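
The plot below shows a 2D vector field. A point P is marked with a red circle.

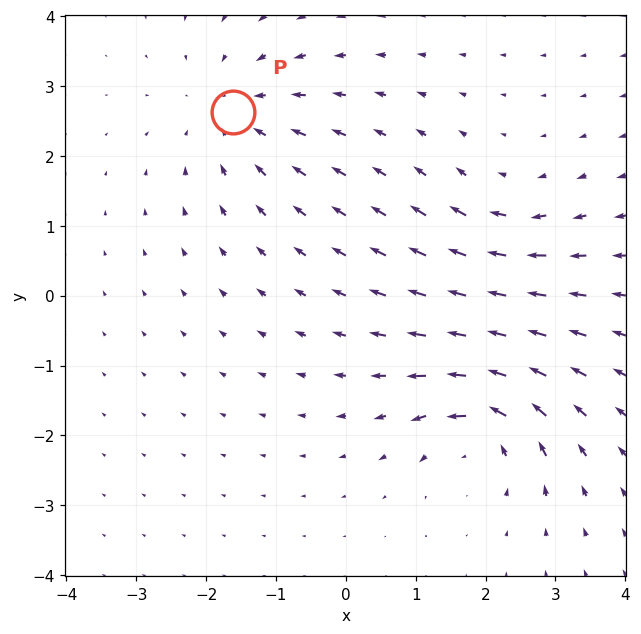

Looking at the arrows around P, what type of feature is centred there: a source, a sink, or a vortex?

At P (-1.6, 2.6) the arrows converge inward. Divergence about -4, curl ≈0 — negative divergence with near-zero curl is a sink.

sink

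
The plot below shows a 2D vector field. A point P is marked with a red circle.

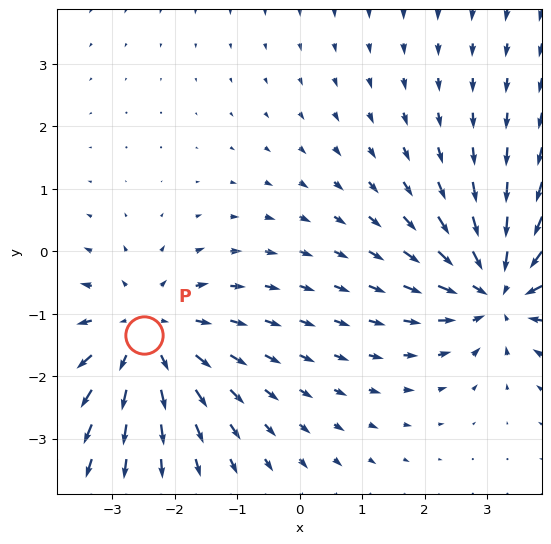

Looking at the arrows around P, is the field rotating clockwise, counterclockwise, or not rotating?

Near P at (-2.5, -1.3) the arrows show no circulation. The curl there is ≈0.

not rotating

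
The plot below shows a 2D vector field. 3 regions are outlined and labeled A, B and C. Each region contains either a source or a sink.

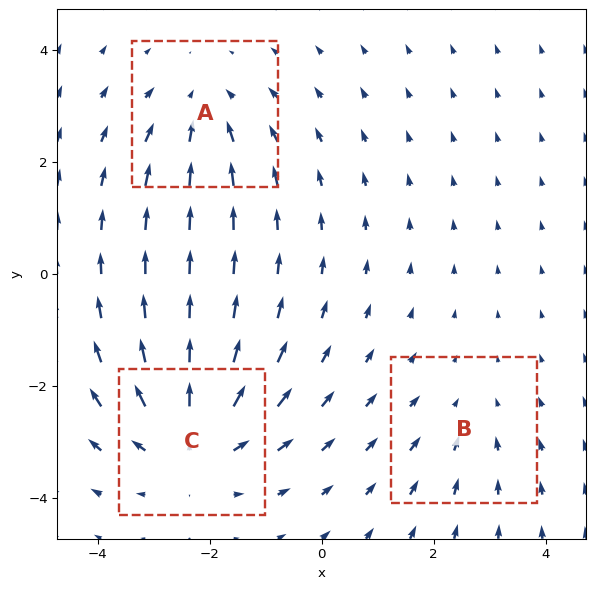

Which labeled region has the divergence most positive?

Divergence at each region's feature centre — A: about -3, B: about -2, C: about +4. Region C is most positive.

C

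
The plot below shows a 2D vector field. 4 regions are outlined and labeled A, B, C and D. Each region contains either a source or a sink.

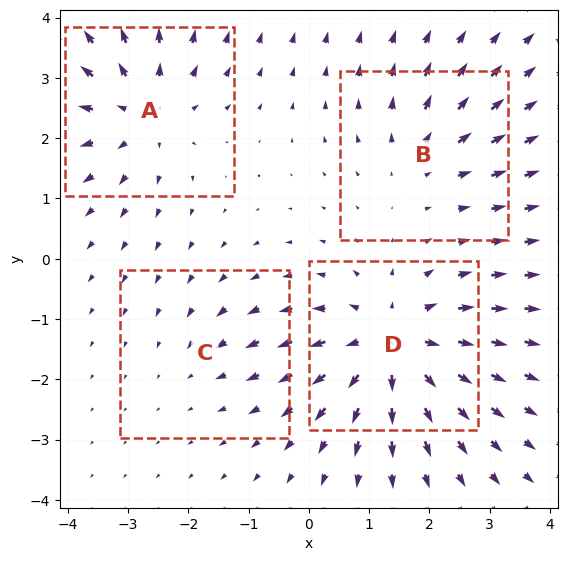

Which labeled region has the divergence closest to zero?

Divergence at each region's feature centre — A: about +5, B: about +3, C: about -2, D: about +7. Region C is closest to zero.

C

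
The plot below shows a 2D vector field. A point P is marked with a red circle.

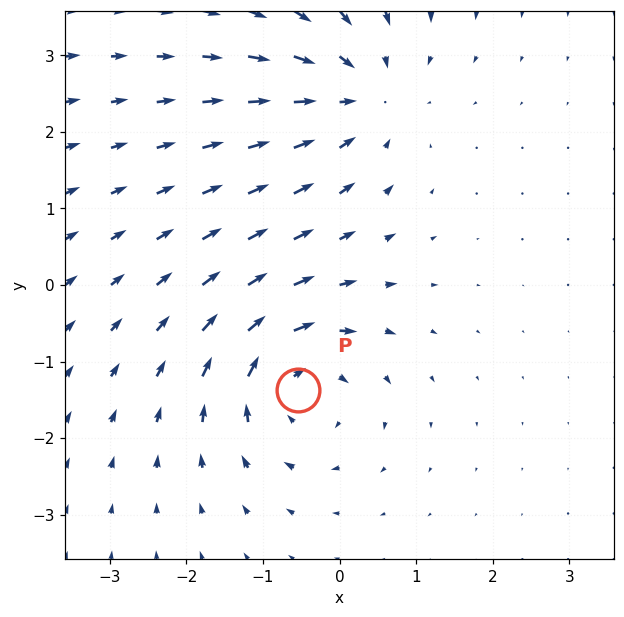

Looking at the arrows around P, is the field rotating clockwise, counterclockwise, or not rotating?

clockwise

Near P at (-0.5, -1.4) the arrows circulate clockwise. The curl (z-component) there is about -6; negative curl means clockwise rotation.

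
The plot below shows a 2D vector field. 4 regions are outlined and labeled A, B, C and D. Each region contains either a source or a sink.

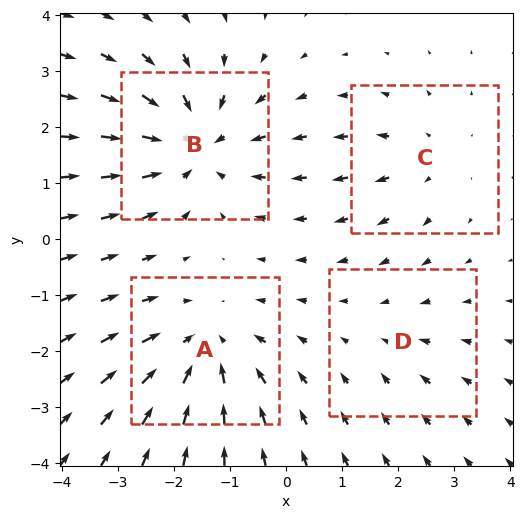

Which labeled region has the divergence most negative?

Divergence at each region's feature centre — A: about -5, B: about -5, C: about +3, D: about -2. Region B is most negative.

B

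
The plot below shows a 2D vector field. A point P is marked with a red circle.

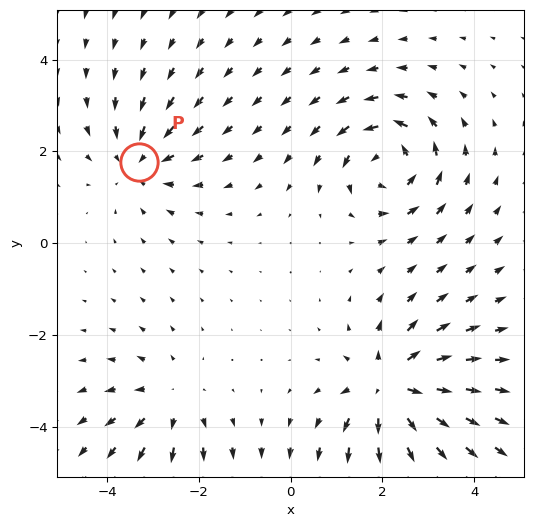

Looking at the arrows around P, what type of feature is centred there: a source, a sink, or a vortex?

sink

At P (-3.3, 1.8) the arrows converge inward. Divergence about -3, curl ≈0 — negative divergence with near-zero curl is a sink.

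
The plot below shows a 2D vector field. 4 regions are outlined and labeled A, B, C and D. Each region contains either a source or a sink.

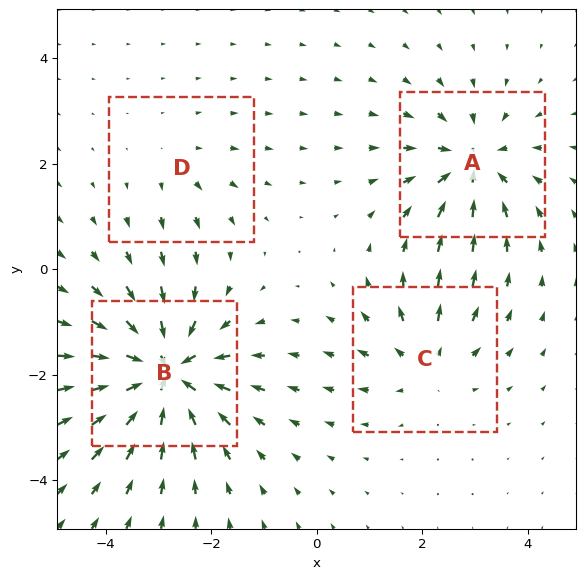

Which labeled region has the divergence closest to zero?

Divergence at each region's feature centre — A: about -5, B: about -8, C: about +4, D: about +2. Region D is closest to zero.

D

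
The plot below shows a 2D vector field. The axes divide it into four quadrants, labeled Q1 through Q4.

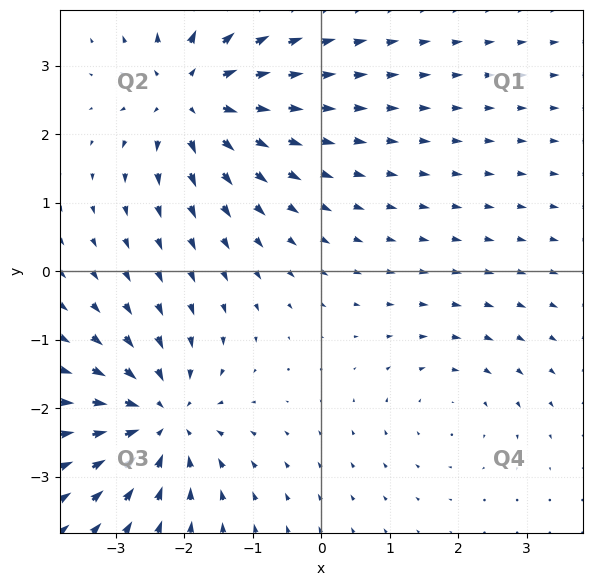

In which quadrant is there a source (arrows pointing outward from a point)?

The source sits at approximately (-1.9, 2.6), which lies in quadrant Q2. The divergence there is about +6, positive as expected for a source.

Q2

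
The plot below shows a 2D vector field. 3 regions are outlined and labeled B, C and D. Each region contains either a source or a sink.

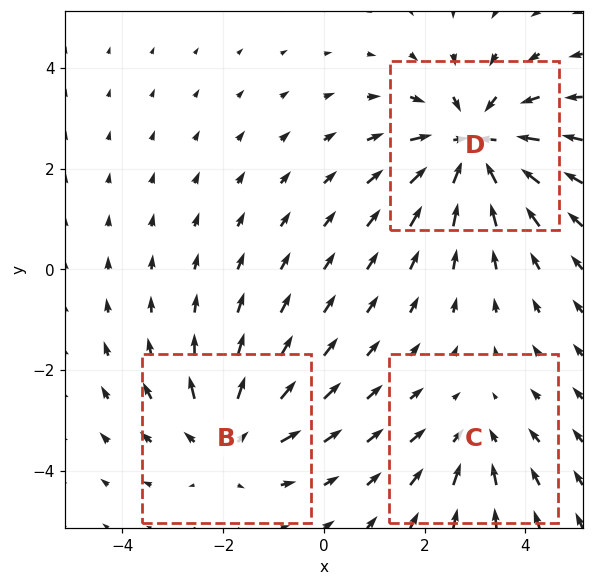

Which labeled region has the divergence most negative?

D

Divergence at each region's feature centre — B: about +3, C: about -2, D: about -4. Region D is most negative.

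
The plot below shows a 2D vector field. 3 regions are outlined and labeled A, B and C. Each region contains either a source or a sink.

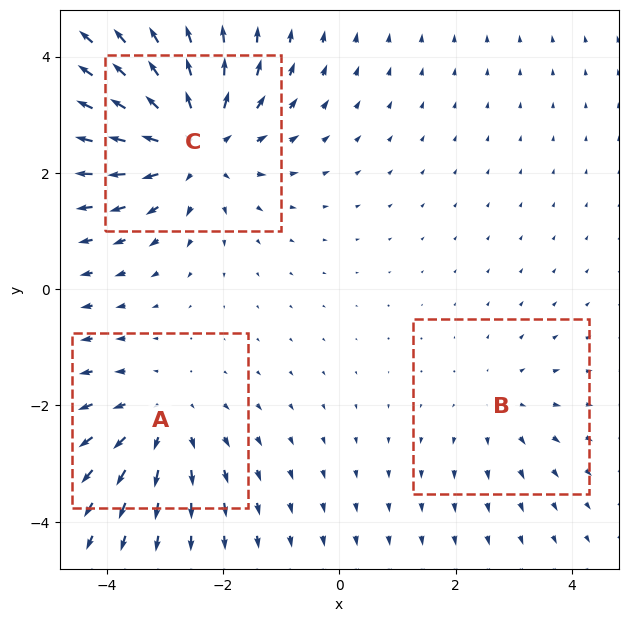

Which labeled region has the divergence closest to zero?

B

Divergence at each region's feature centre — A: about +3, B: about +2, C: about +4. Region B is closest to zero.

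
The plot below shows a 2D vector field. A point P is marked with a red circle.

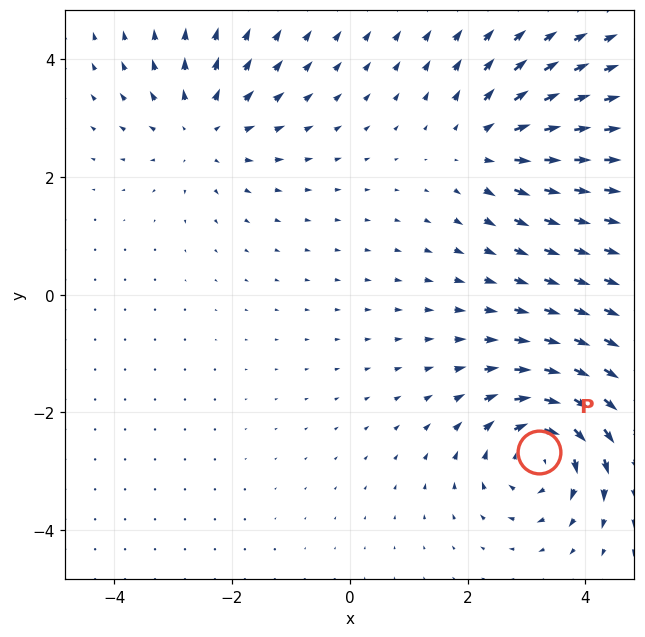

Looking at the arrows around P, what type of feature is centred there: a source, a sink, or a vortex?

At P (3.2, -2.7) the arrows circulate clockwise. Divergence ≈0, curl about -6 — near-zero divergence with nonzero curl is a vortex.

vortex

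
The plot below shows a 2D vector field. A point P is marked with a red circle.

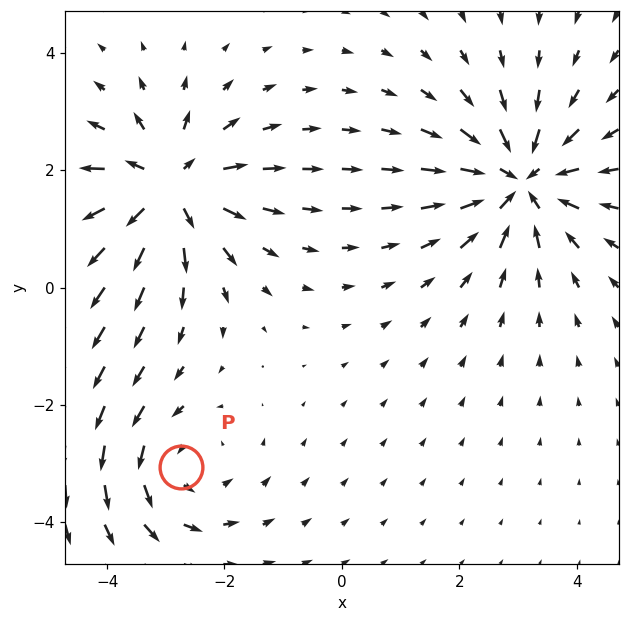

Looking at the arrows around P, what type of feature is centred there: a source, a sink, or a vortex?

vortex

At P (-2.7, -3.1) the arrows circulate counterclockwise. Divergence ≈0, curl about +3 — near-zero divergence with nonzero curl is a vortex.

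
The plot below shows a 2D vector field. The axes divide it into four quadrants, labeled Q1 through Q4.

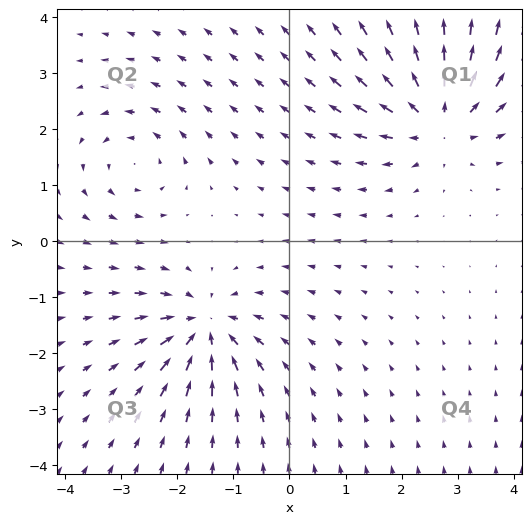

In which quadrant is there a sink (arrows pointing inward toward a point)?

The sink sits at approximately (-1.5, -1.5), which lies in quadrant Q3. The divergence there is about -5, negative as expected for a sink.

Q3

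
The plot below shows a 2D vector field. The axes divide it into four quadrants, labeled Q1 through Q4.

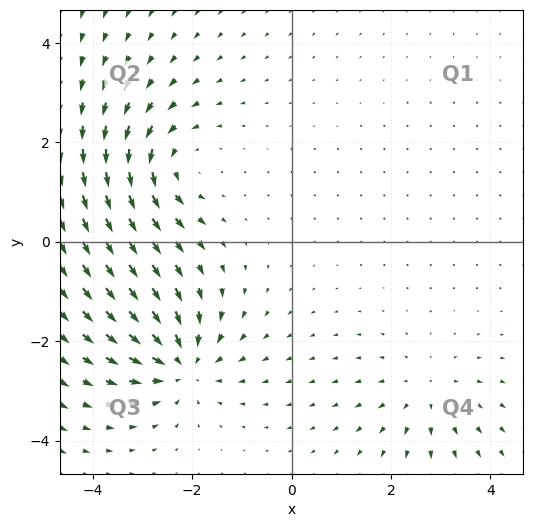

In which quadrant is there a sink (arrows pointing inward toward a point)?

Q3

The sink sits at approximately (-2.2, -2.4), which lies in quadrant Q3. The divergence there is about -5, negative as expected for a sink.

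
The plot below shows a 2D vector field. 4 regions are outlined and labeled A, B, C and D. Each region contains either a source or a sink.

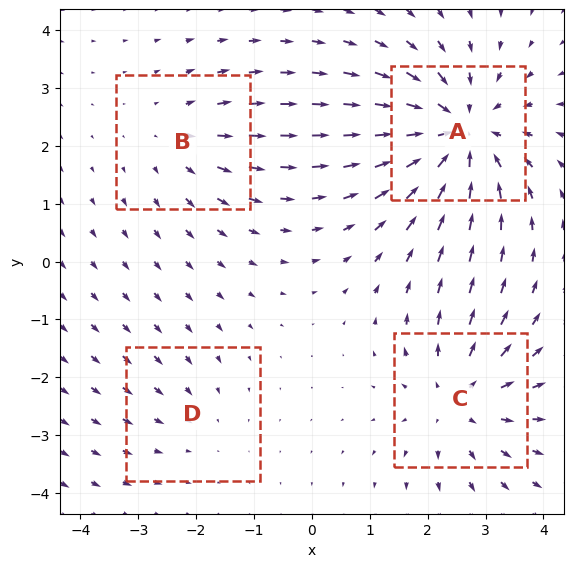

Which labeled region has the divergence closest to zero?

D

Divergence at each region's feature centre — A: about -6, B: about +3, C: about +4, D: about -2. Region D is closest to zero.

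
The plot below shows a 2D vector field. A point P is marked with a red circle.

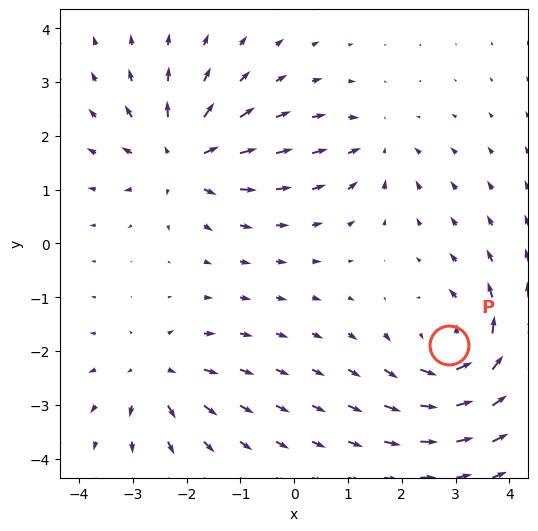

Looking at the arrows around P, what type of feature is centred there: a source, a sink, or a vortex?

vortex

At P (2.9, -1.9) the arrows circulate counterclockwise. Divergence ≈0, curl about +5 — near-zero divergence with nonzero curl is a vortex.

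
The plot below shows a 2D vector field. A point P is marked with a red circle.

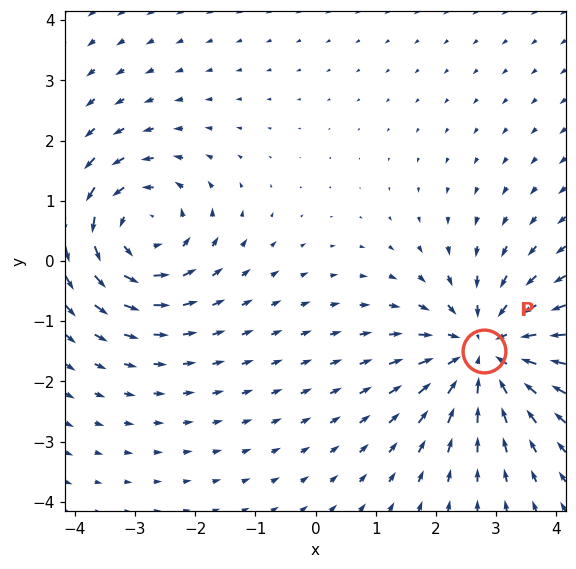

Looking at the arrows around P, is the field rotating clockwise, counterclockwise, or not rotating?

not rotating

Near P at (2.8, -1.5) the arrows show no circulation. The curl there is ≈0.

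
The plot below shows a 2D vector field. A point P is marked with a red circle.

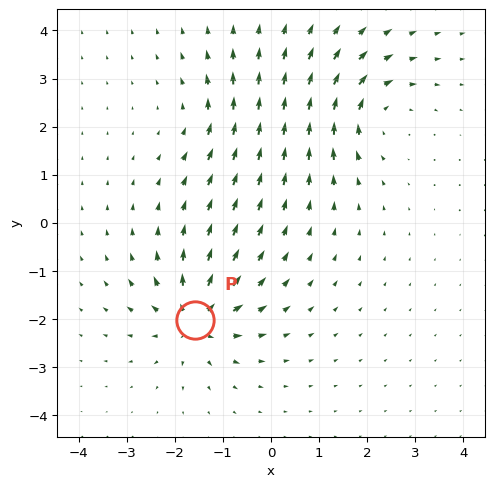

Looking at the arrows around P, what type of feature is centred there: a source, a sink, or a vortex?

source

At P (-1.6, -2.0) the arrows spread outward. Divergence about +6, curl ≈0 — positive divergence with near-zero curl is a source.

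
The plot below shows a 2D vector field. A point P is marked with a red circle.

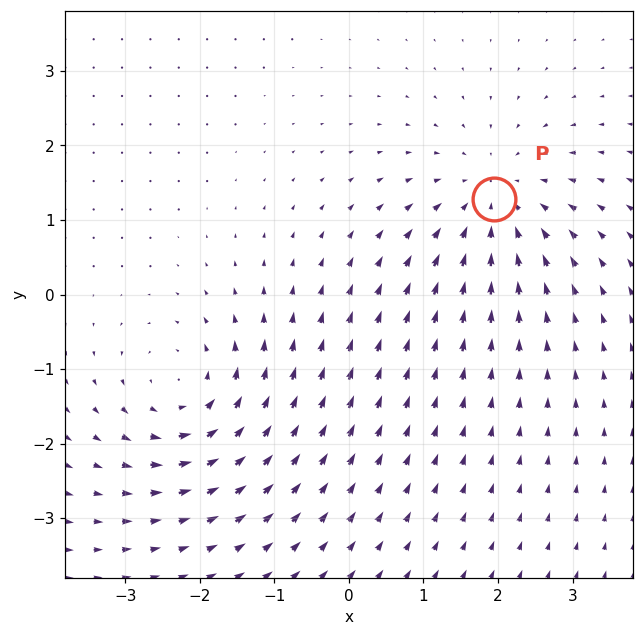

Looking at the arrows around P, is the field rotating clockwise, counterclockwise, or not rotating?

not rotating

Near P at (2.0, 1.3) the arrows show no circulation. The curl there is ≈0.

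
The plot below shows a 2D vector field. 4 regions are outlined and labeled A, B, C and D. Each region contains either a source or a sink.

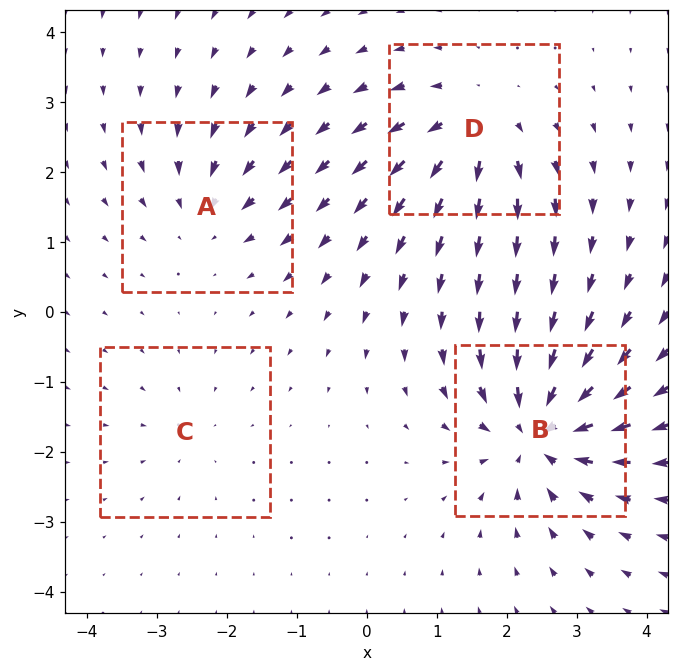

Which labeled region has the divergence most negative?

Divergence at each region's feature centre — A: about -4, B: about -8, C: about -2, D: about +6. Region B is most negative.

B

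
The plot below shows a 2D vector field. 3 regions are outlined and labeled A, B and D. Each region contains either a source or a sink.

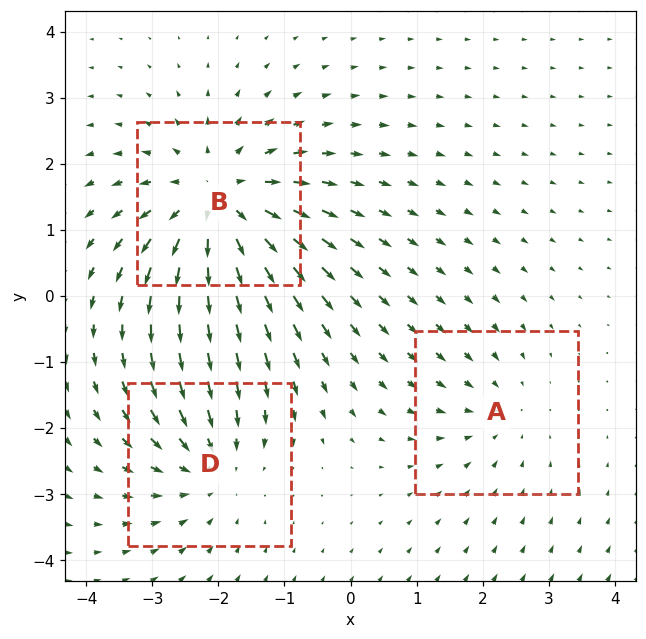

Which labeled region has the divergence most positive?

Divergence at each region's feature centre — A: about -2, B: about +4, D: about -3. Region B is most positive.

B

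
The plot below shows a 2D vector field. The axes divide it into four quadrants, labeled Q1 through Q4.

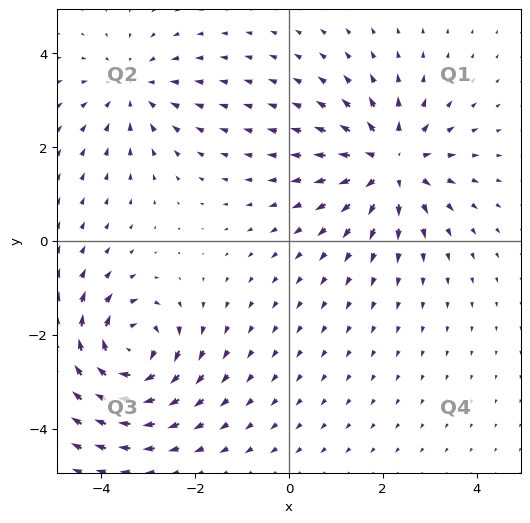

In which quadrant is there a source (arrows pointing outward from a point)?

The source sits at approximately (2.2, 1.6), which lies in quadrant Q1. The divergence there is about +5, positive as expected for a source.

Q1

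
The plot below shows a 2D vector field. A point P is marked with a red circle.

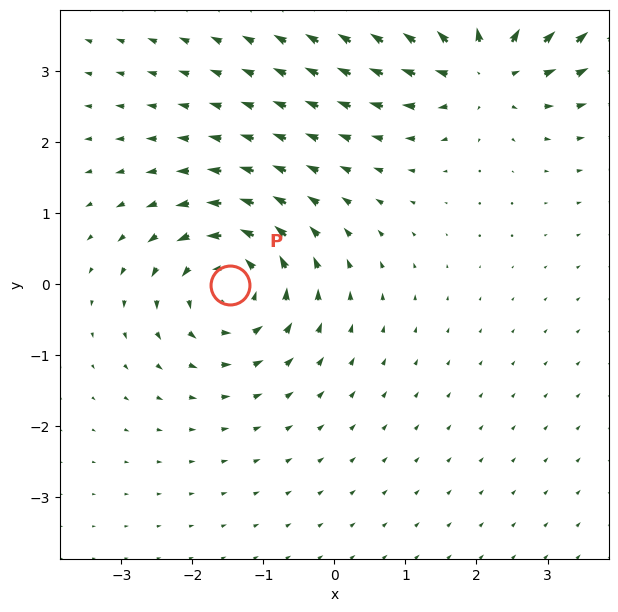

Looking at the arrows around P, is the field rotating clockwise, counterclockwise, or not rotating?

Near P at (-1.5, -0.0) the arrows circulate counterclockwise. The curl (z-component) there is about +5; positive curl means counterclockwise rotation.

counterclockwise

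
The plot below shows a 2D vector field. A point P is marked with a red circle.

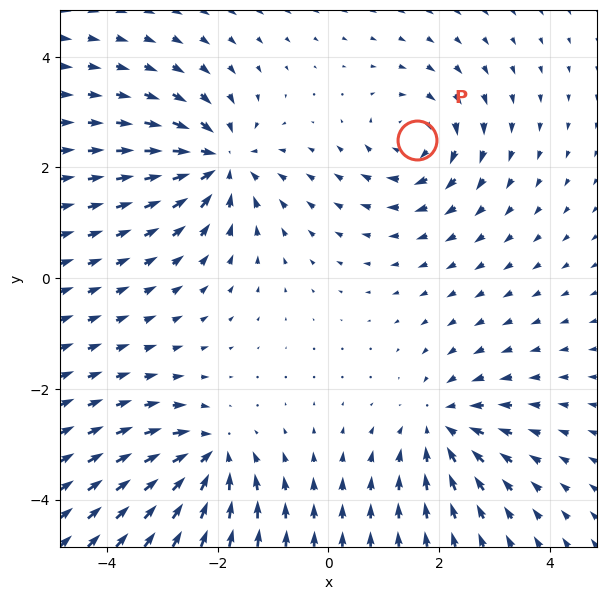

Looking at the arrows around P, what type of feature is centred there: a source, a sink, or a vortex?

At P (1.6, 2.5) the arrows circulate clockwise. Divergence ≈0, curl about -5 — near-zero divergence with nonzero curl is a vortex.

vortex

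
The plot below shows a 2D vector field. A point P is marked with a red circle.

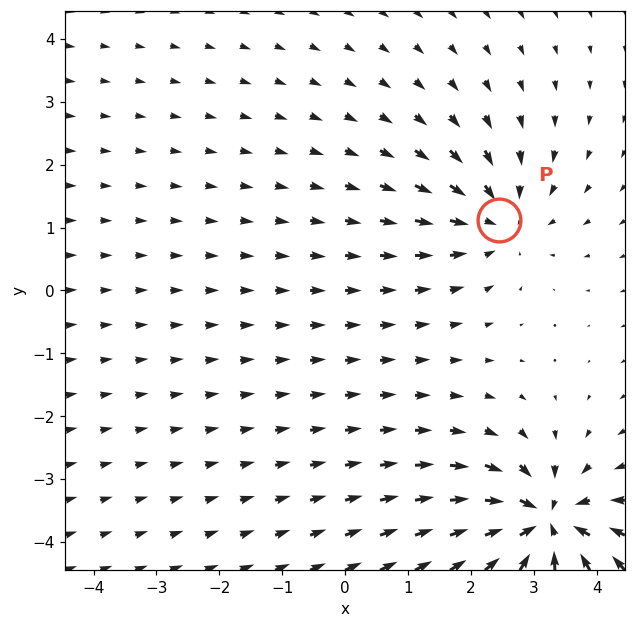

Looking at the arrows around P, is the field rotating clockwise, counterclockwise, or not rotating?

Near P at (2.4, 1.1) the arrows show no circulation. The curl there is ≈0.

not rotating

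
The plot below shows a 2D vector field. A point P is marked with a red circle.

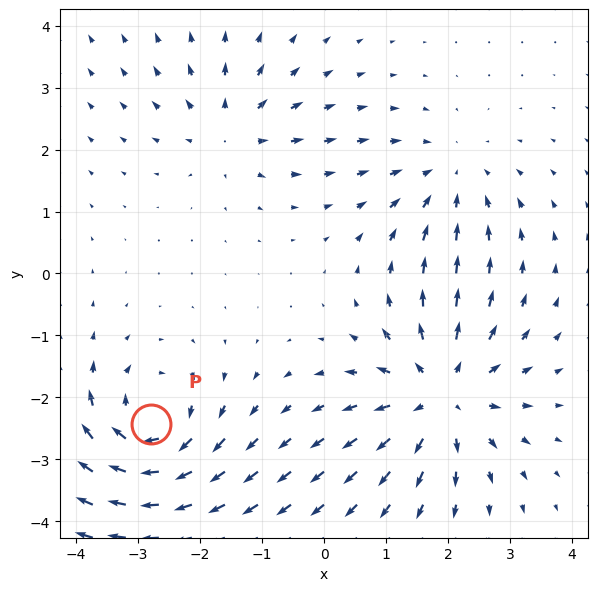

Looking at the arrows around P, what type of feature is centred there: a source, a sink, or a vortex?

vortex

At P (-2.8, -2.4) the arrows circulate clockwise. Divergence ≈0, curl about -5 — near-zero divergence with nonzero curl is a vortex.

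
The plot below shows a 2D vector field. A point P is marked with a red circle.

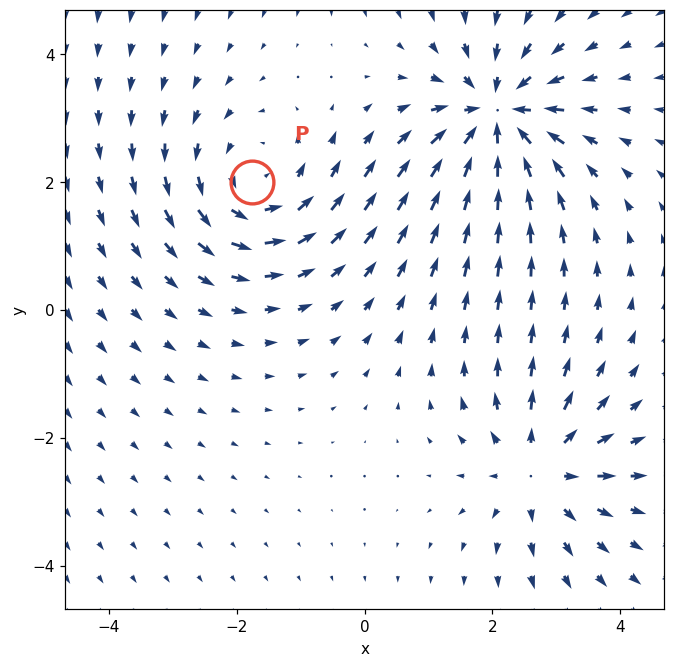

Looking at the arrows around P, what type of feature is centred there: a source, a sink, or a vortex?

At P (-1.8, 2.0) the arrows circulate counterclockwise. Divergence ≈0, curl about +4 — near-zero divergence with nonzero curl is a vortex.

vortex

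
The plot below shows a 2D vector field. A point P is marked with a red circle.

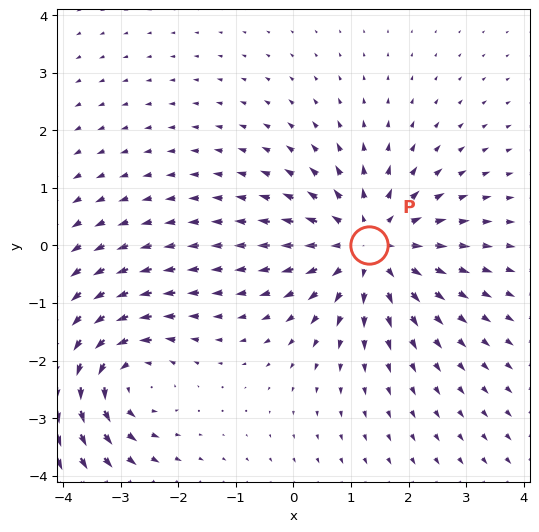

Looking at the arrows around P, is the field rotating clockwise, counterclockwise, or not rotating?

not rotating

Near P at (1.3, 0.0) the arrows show no circulation. The curl there is ≈0.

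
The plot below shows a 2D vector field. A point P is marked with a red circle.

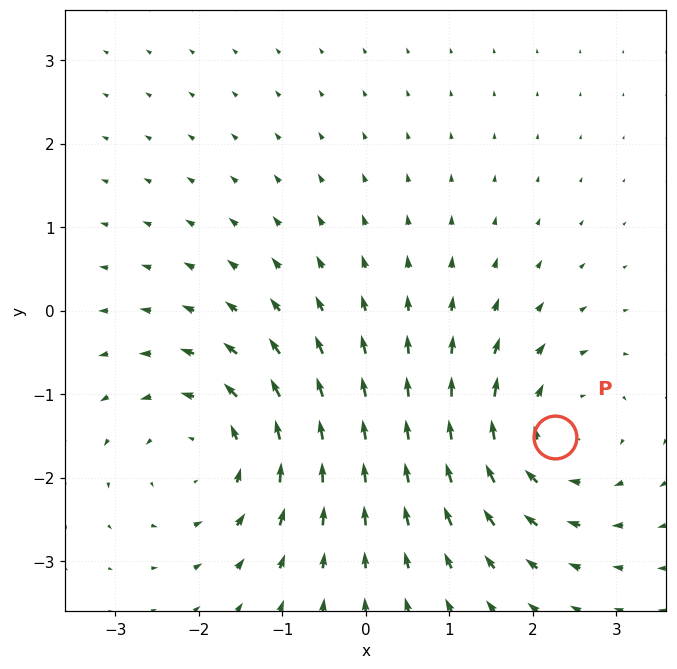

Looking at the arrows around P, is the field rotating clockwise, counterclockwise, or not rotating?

Near P at (2.3, -1.5) the arrows circulate clockwise. The curl (z-component) there is about -4; negative curl means clockwise rotation.

clockwise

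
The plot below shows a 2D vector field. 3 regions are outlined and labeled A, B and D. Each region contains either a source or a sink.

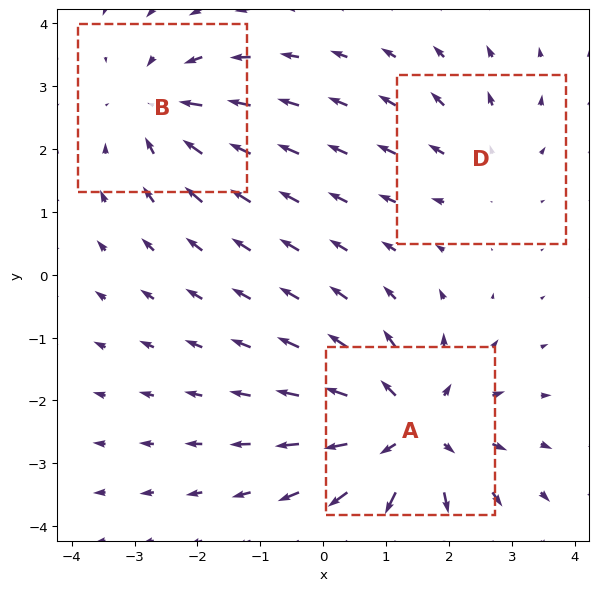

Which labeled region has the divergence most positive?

A

Divergence at each region's feature centre — A: about +5, B: about -3, D: about +2. Region A is most positive.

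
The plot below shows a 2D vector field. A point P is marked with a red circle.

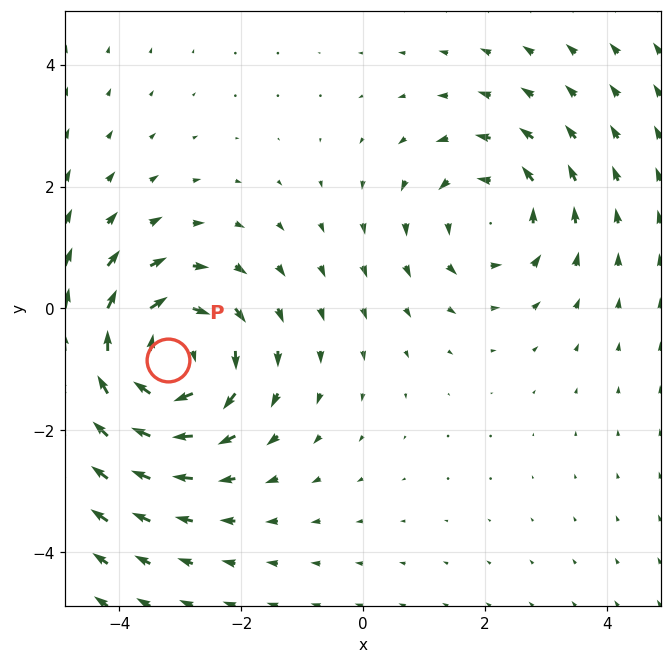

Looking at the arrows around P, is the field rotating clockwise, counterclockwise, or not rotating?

Near P at (-3.2, -0.9) the arrows circulate clockwise. The curl (z-component) there is about -4; negative curl means clockwise rotation.

clockwise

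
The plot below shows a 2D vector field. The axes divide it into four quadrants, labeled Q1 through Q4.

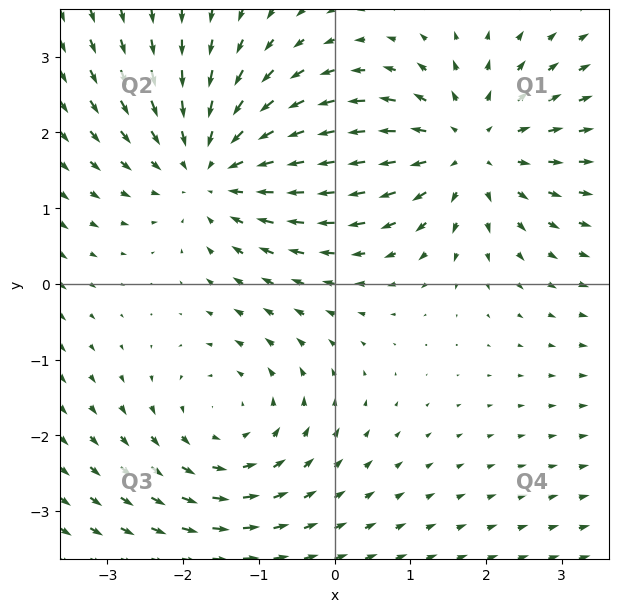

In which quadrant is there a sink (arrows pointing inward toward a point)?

Q2

The sink sits at approximately (-1.6, 1.5), which lies in quadrant Q2. The divergence there is about -3, negative as expected for a sink.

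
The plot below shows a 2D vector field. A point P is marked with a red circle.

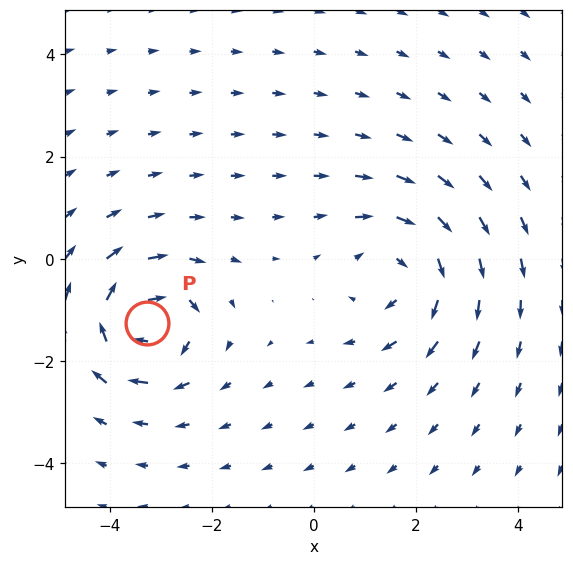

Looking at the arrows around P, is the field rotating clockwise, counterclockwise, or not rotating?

clockwise

Near P at (-3.3, -1.3) the arrows circulate clockwise. The curl (z-component) there is about -7; negative curl means clockwise rotation.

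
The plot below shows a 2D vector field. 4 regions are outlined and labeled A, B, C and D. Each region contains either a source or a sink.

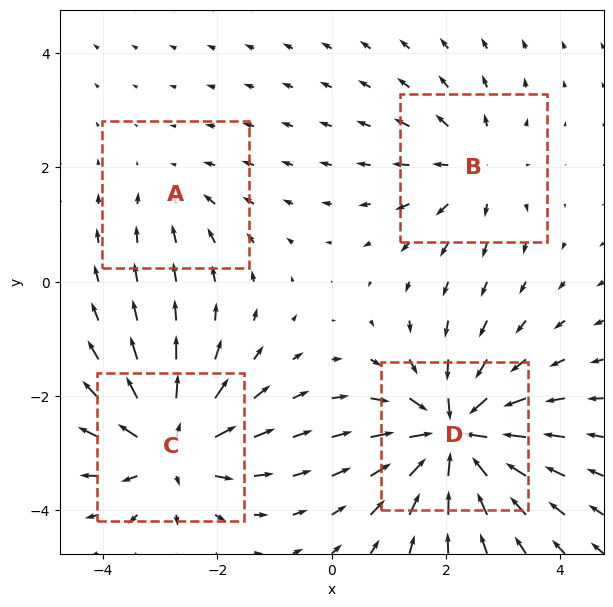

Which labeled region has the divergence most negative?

D

Divergence at each region's feature centre — A: about -2, B: about +4, C: about +6, D: about -8. Region D is most negative.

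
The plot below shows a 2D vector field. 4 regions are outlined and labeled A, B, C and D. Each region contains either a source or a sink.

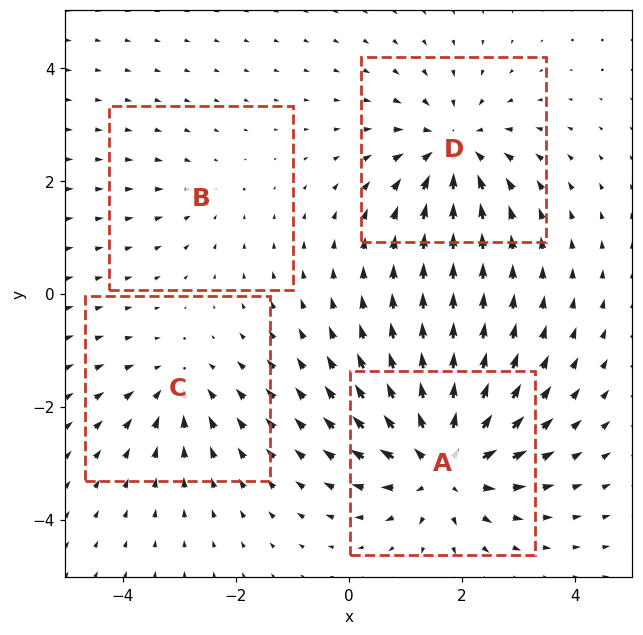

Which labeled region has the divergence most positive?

Divergence at each region's feature centre — A: about +7, B: about -2, C: about -4, D: about -6. Region A is most positive.

A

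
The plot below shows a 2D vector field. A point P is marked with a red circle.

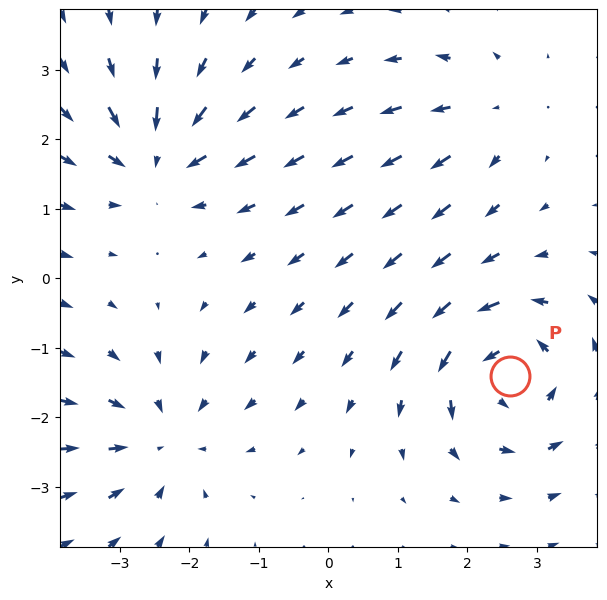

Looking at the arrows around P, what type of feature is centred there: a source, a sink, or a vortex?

At P (2.6, -1.4) the arrows circulate counterclockwise. Divergence ≈0, curl about +6 — near-zero divergence with nonzero curl is a vortex.

vortex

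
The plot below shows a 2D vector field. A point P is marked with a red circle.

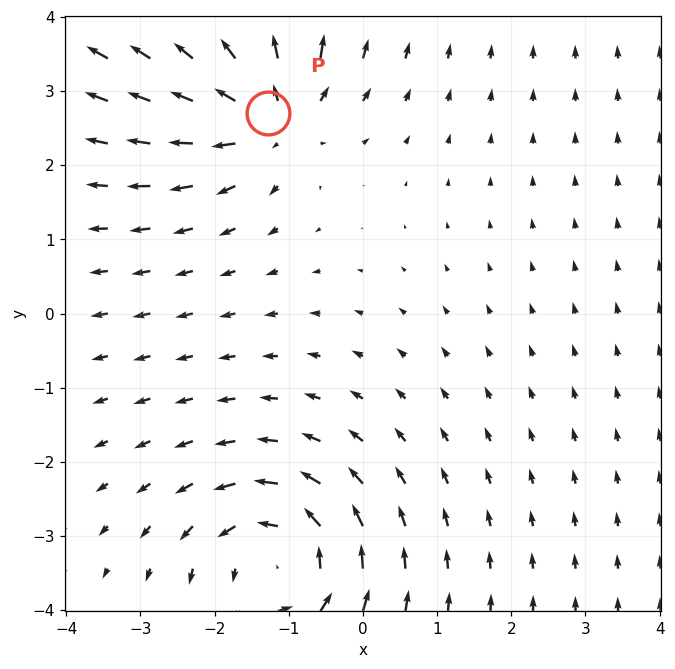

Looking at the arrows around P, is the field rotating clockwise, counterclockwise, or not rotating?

Near P at (-1.3, 2.7) the arrows show no circulation. The curl there is ≈0.

not rotating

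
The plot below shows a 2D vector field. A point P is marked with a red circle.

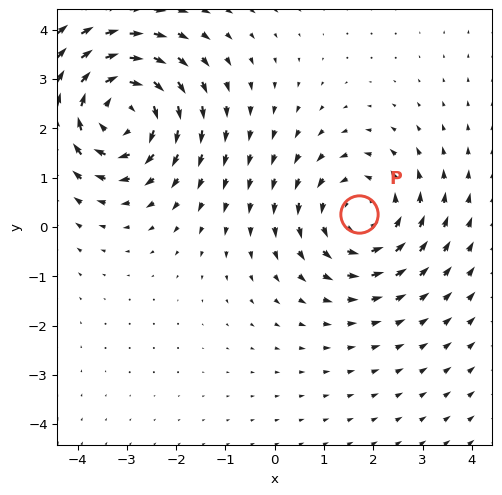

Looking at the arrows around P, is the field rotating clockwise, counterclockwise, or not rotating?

Near P at (1.7, 0.3) the arrows circulate counterclockwise. The curl (z-component) there is about +3; positive curl means counterclockwise rotation.

counterclockwise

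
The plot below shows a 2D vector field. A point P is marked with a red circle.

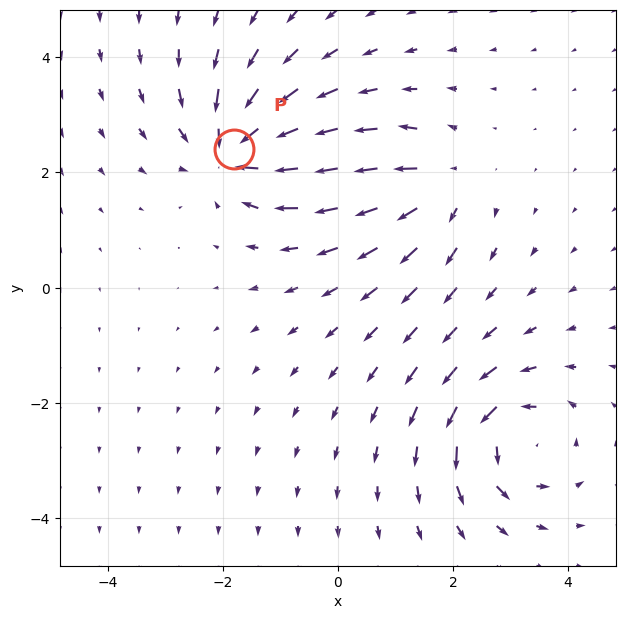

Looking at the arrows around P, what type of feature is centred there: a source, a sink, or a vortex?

sink

At P (-1.8, 2.4) the arrows converge inward. Divergence about -5, curl ≈0 — negative divergence with near-zero curl is a sink.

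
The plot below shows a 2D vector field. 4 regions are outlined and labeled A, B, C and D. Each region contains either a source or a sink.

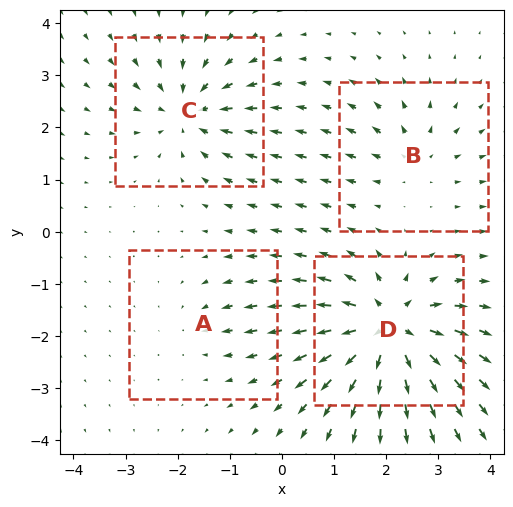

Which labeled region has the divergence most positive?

D

Divergence at each region's feature centre — A: about -2, B: about +4, C: about -6, D: about +9. Region D is most positive.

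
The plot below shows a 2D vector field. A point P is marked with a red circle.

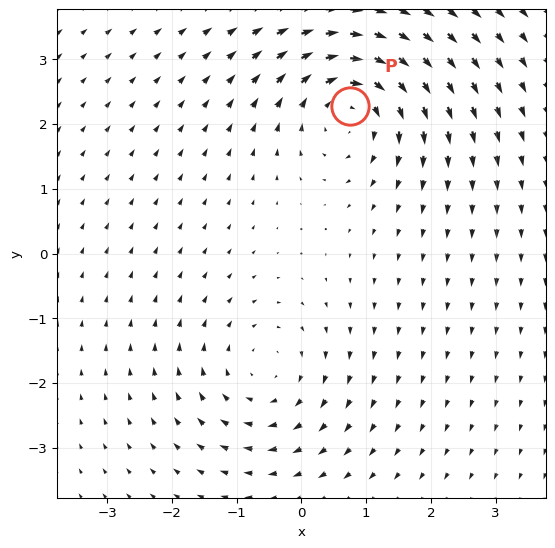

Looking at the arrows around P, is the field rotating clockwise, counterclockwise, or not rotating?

Near P at (0.8, 2.3) the arrows circulate clockwise. The curl (z-component) there is about -5; negative curl means clockwise rotation.

clockwise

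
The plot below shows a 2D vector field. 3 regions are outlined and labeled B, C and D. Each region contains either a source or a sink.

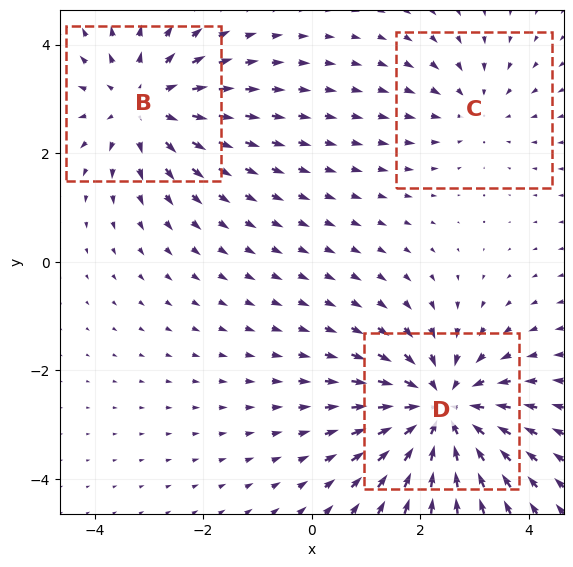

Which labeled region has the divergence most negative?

D

Divergence at each region's feature centre — B: about +3, C: about -2, D: about -4. Region D is most negative.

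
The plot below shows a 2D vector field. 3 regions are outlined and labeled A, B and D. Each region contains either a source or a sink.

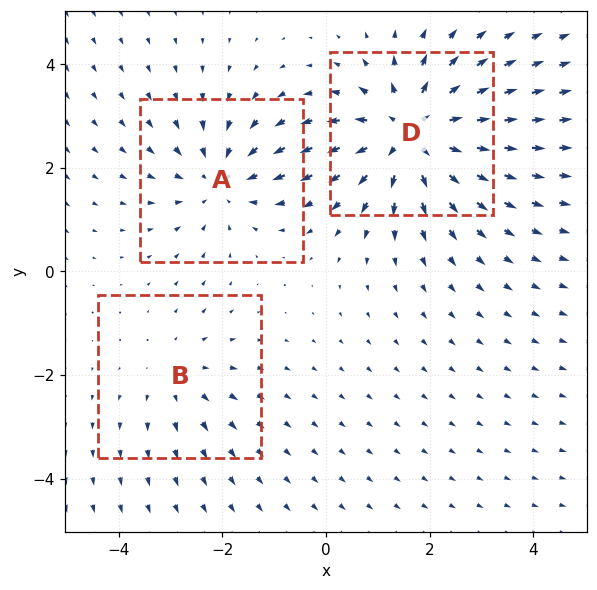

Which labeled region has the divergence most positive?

Divergence at each region's feature centre — A: about -3, B: about +2, D: about +5. Region D is most positive.

D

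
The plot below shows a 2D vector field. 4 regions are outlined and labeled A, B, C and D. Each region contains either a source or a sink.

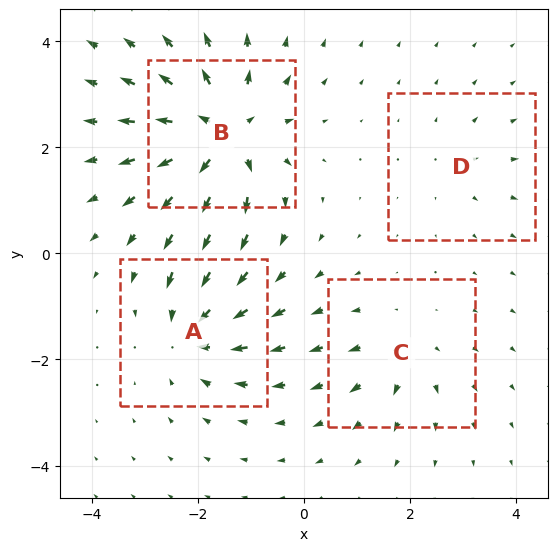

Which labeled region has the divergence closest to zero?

D

Divergence at each region's feature centre — A: about -5, B: about +8, C: about +4, D: about +2. Region D is closest to zero.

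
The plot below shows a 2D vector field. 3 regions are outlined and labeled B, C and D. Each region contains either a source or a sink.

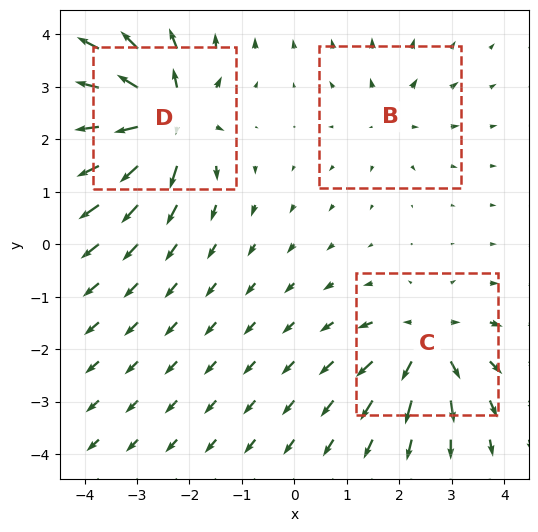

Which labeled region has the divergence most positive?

D

Divergence at each region's feature centre — B: about +2, C: about +4, D: about +6. Region D is most positive.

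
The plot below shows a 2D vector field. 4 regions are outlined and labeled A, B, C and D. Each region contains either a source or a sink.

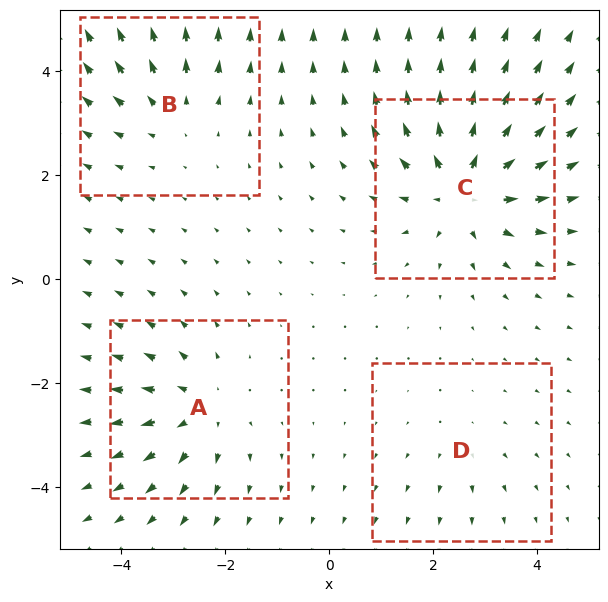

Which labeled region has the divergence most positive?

Divergence at each region's feature centre — A: about +5, B: about +3, C: about +7, D: about +2. Region C is most positive.

C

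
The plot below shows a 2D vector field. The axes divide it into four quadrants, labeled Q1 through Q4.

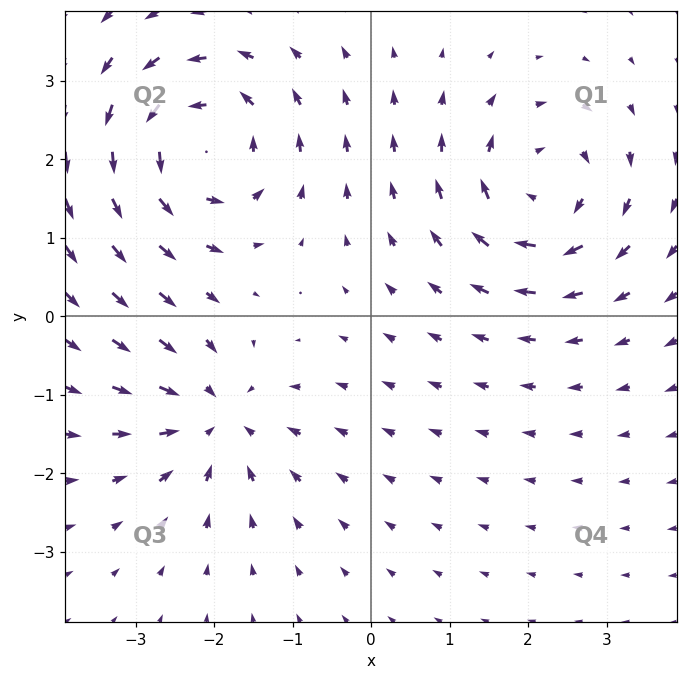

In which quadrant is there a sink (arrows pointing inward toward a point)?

Q3

The sink sits at approximately (-2.0, -1.3), which lies in quadrant Q3. The divergence there is about -5, negative as expected for a sink.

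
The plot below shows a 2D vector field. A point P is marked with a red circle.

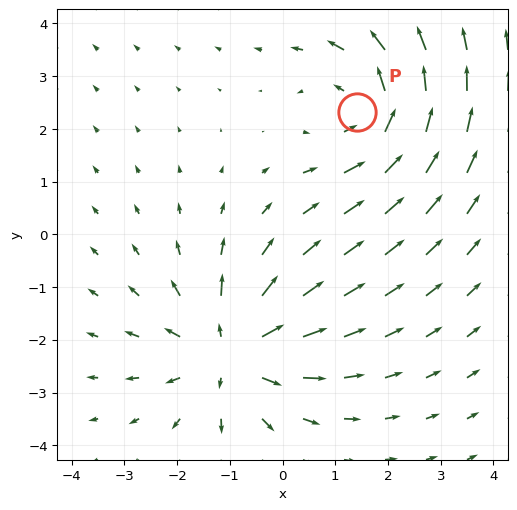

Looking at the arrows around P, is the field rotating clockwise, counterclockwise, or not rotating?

counterclockwise

Near P at (1.4, 2.3) the arrows circulate counterclockwise. The curl (z-component) there is about +4; positive curl means counterclockwise rotation.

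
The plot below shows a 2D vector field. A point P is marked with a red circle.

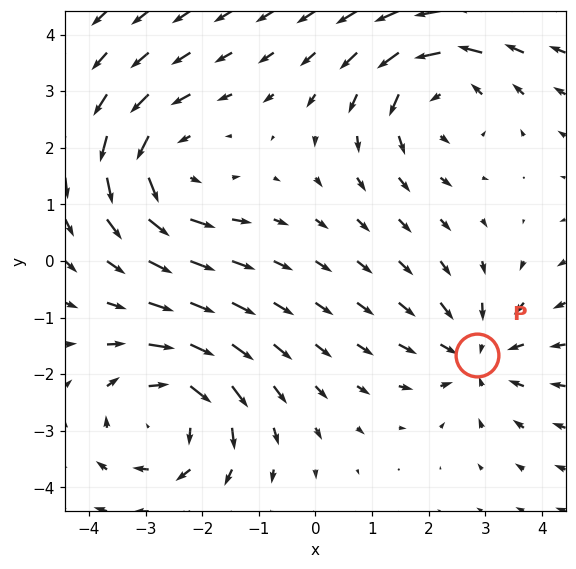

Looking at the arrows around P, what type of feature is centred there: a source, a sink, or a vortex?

At P (2.9, -1.7) the arrows converge inward. Divergence about -4, curl ≈0 — negative divergence with near-zero curl is a sink.

sink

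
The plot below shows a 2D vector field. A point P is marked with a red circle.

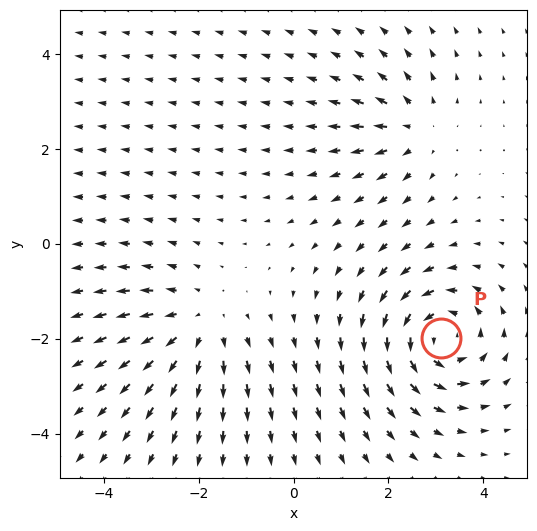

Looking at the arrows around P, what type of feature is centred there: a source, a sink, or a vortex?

vortex

At P (3.1, -2.0) the arrows circulate counterclockwise. Divergence ≈0, curl about +5 — near-zero divergence with nonzero curl is a vortex.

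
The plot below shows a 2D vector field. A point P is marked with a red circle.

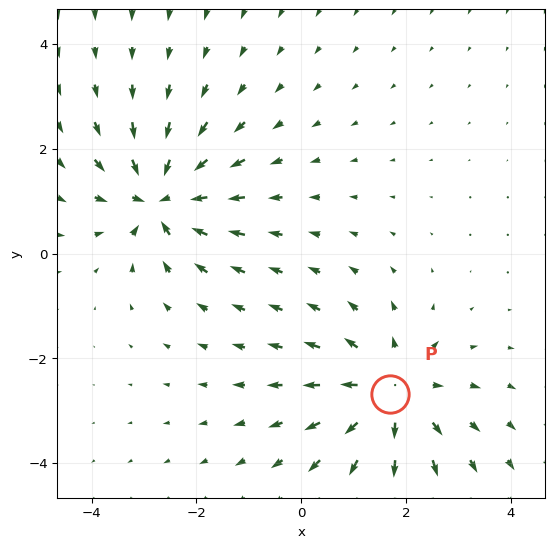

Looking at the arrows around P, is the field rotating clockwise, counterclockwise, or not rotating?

not rotating

Near P at (1.7, -2.7) the arrows show no circulation. The curl there is ≈0.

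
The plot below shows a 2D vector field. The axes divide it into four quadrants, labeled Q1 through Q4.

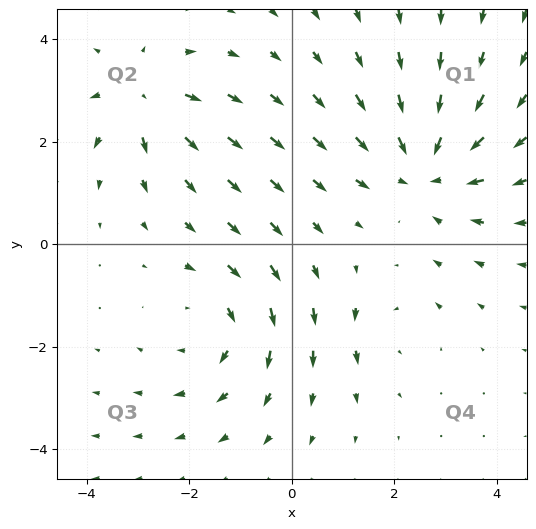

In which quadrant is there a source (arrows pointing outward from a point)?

The source sits at approximately (-3.0, 2.9), which lies in quadrant Q2. The divergence there is about +4, positive as expected for a source.

Q2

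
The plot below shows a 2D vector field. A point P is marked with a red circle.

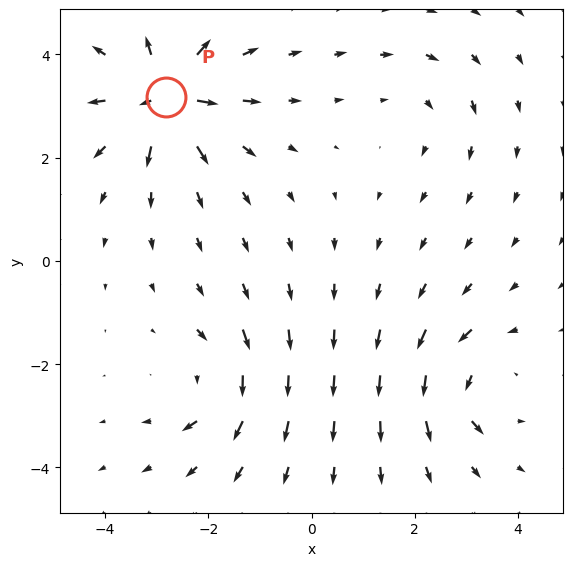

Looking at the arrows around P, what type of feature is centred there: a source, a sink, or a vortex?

source

At P (-2.8, 3.2) the arrows spread outward. Divergence about +7, curl ≈0 — positive divergence with near-zero curl is a source.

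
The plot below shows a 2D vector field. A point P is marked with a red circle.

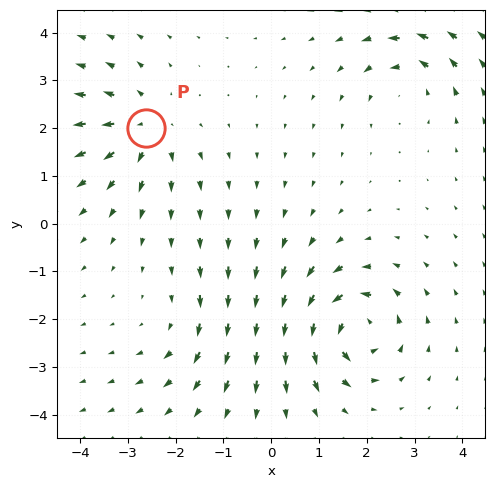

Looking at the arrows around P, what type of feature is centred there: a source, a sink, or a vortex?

At P (-2.6, 2.0) the arrows spread outward. Divergence about +4, curl ≈0 — positive divergence with near-zero curl is a source.

source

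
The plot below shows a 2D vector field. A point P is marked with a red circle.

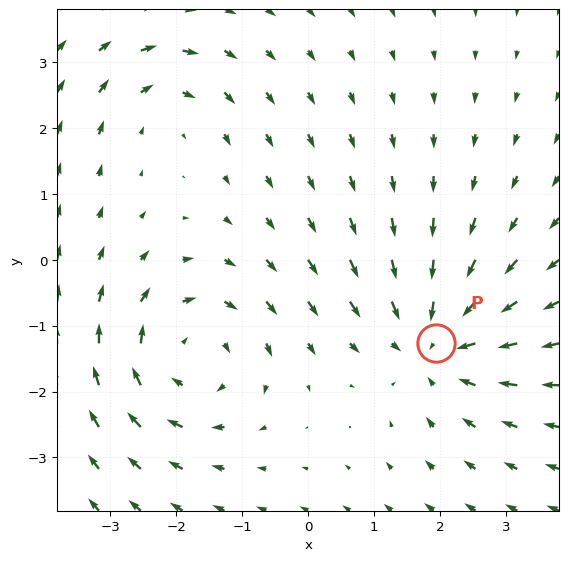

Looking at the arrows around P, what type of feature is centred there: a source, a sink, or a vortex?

sink

At P (1.9, -1.3) the arrows converge inward. Divergence about -4, curl ≈0 — negative divergence with near-zero curl is a sink.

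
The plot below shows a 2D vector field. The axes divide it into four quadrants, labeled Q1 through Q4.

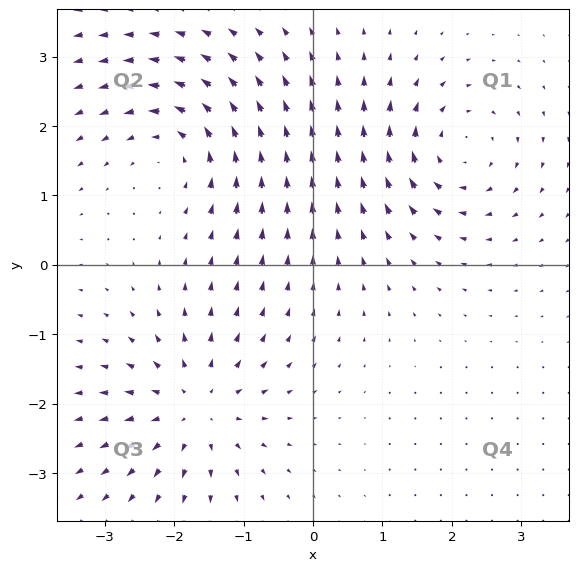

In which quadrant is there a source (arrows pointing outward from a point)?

The source sits at approximately (-1.7, -2.0), which lies in quadrant Q3. The divergence there is about +6, positive as expected for a source.

Q3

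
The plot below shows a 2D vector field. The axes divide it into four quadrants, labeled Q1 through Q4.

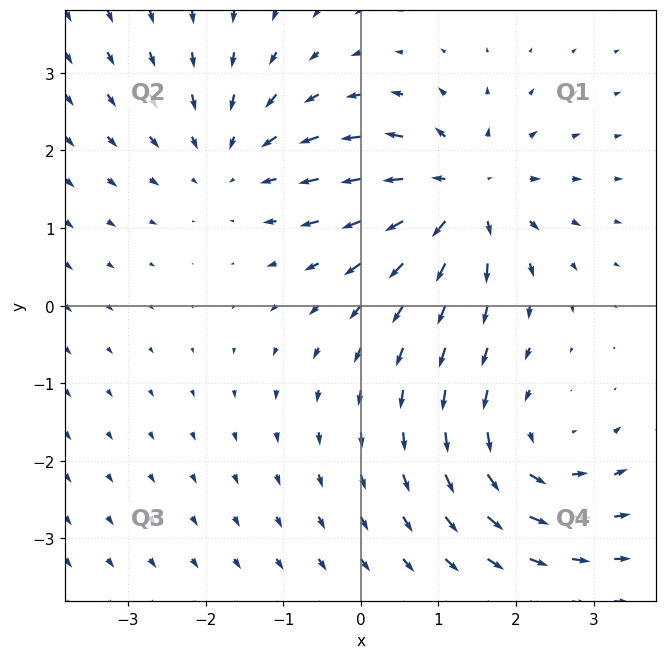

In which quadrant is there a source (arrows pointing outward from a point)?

The source sits at approximately (1.3, 1.4), which lies in quadrant Q1. The divergence there is about +5, positive as expected for a source.

Q1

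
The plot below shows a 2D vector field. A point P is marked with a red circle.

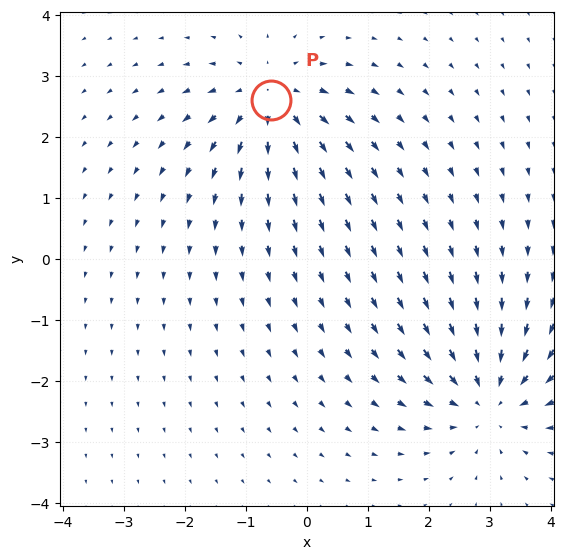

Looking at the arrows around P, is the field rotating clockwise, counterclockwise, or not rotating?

not rotating

Near P at (-0.6, 2.6) the arrows show no circulation. The curl there is ≈0.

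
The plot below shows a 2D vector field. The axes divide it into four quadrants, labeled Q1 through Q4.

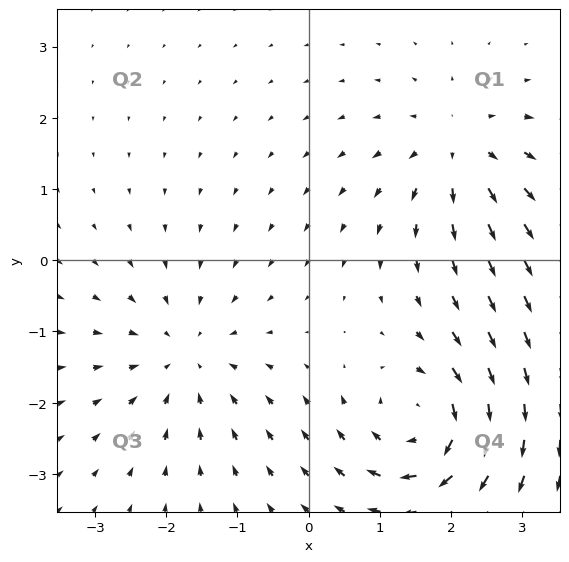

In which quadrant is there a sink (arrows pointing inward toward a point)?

The sink sits at approximately (-1.7, -1.4), which lies in quadrant Q3. The divergence there is about -3, negative as expected for a sink.

Q3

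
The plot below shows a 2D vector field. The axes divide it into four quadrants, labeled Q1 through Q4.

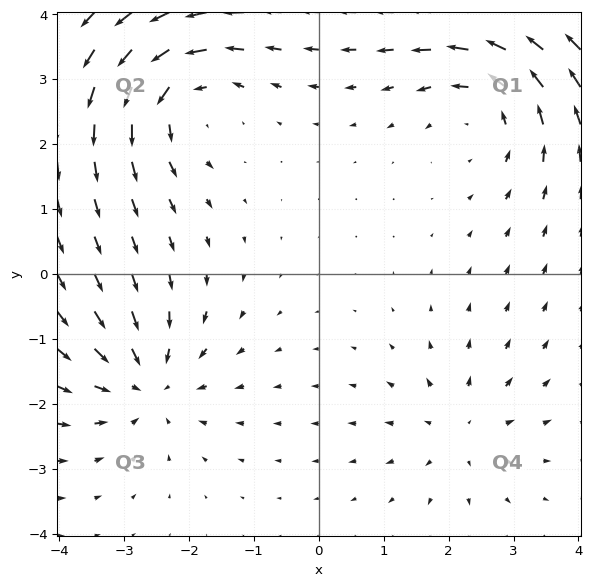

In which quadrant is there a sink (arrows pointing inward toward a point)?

The sink sits at approximately (-2.7, -1.7), which lies in quadrant Q3. The divergence there is about -5, negative as expected for a sink.

Q3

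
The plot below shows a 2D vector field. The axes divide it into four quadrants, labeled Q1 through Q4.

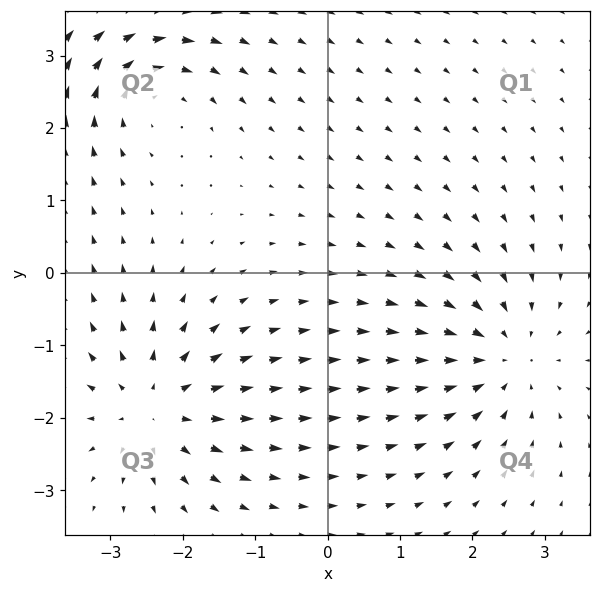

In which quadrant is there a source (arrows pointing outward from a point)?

Q3

The source sits at approximately (-2.4, -1.9), which lies in quadrant Q3. The divergence there is about +4, positive as expected for a source.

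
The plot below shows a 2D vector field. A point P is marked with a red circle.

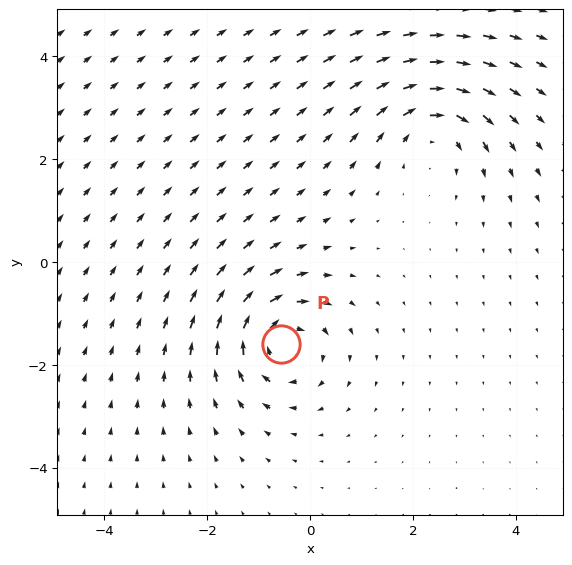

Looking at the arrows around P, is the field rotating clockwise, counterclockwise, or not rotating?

Near P at (-0.6, -1.6) the arrows circulate clockwise. The curl (z-component) there is about -6; negative curl means clockwise rotation.

clockwise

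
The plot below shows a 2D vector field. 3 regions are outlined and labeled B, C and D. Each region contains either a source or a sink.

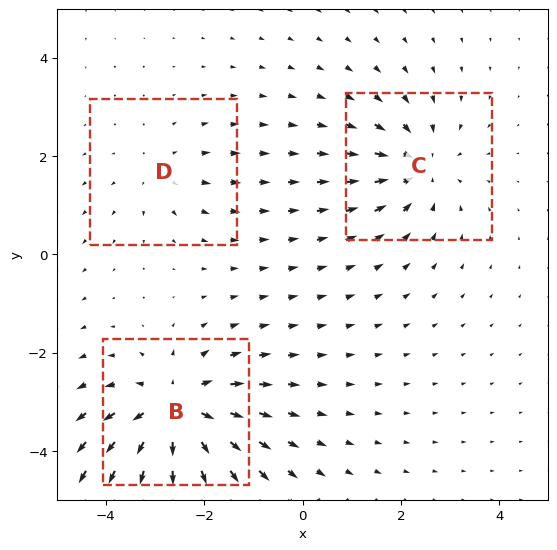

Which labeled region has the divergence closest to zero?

Divergence at each region's feature centre — B: about +5, C: about -3, D: about +2. Region D is closest to zero.

D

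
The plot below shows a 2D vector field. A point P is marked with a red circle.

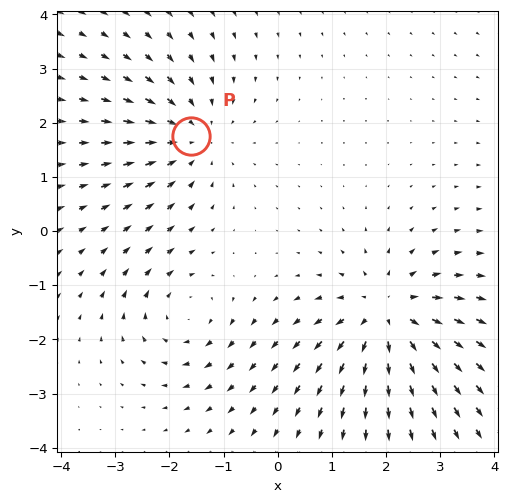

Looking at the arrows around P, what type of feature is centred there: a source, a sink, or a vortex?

sink

At P (-1.6, 1.8) the arrows converge inward. Divergence about -3, curl ≈0 — negative divergence with near-zero curl is a sink.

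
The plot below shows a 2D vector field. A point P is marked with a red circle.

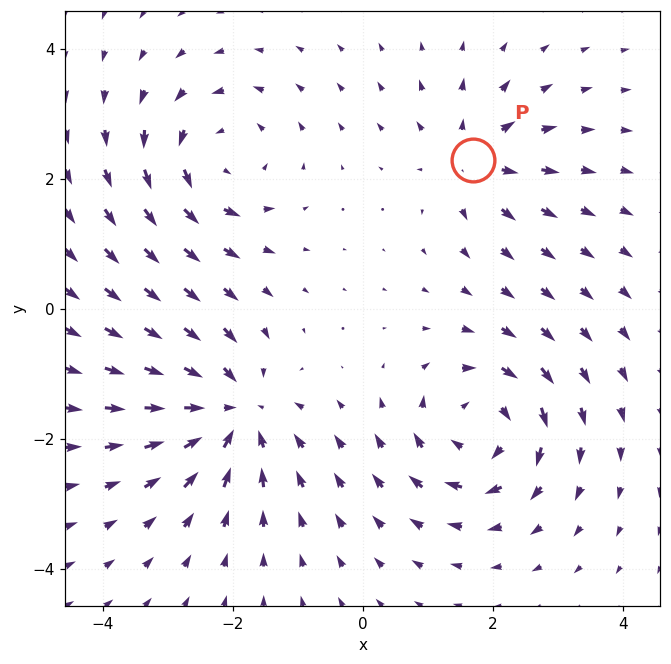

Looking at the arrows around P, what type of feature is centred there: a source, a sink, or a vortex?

source

At P (1.7, 2.3) the arrows spread outward. Divergence about +4, curl ≈0 — positive divergence with near-zero curl is a source.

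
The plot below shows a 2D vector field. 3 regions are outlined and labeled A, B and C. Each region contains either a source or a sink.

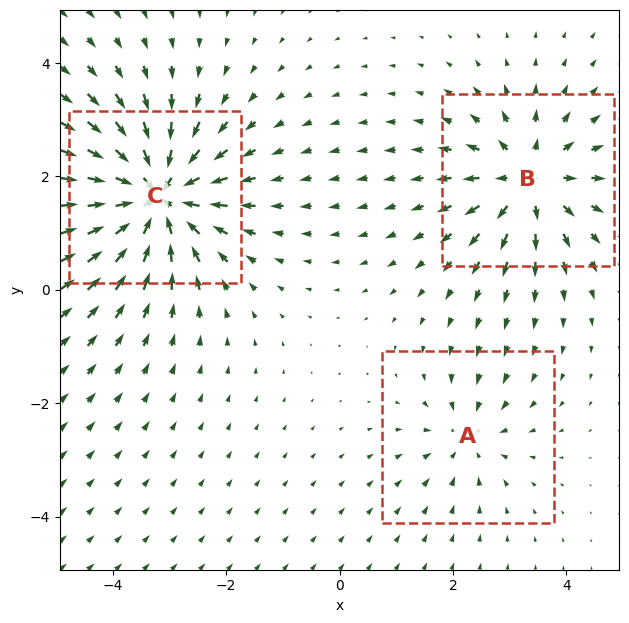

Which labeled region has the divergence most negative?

Divergence at each region's feature centre — A: about -3, B: about +4, C: about -6. Region C is most negative.

C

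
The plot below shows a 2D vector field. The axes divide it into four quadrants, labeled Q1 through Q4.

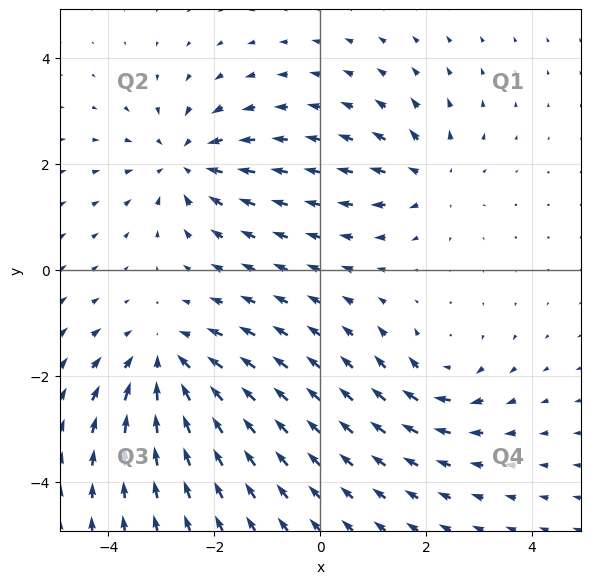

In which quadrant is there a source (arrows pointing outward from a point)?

The source sits at approximately (2.1, 1.7), which lies in quadrant Q1. The divergence there is about +3, positive as expected for a source.

Q1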